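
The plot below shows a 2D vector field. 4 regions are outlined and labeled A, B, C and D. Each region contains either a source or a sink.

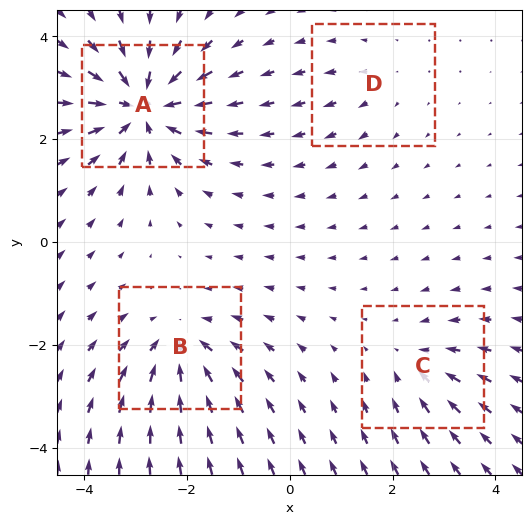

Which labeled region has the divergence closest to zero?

D

Divergence at each region's feature centre — A: about -8, B: about -5, C: about -3, D: about +2. Region D is closest to zero.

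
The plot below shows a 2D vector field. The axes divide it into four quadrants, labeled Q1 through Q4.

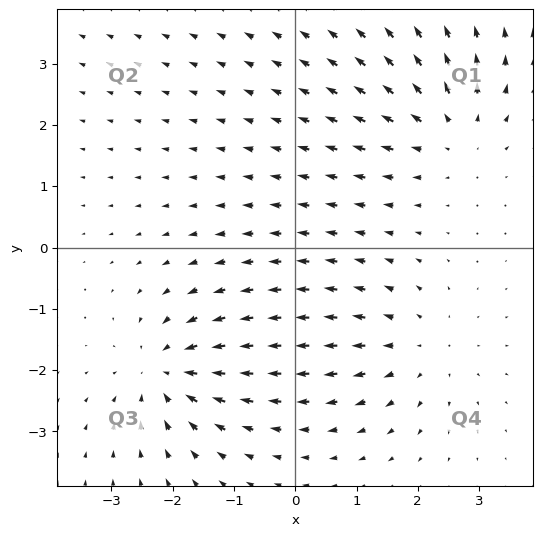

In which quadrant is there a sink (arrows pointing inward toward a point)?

The sink sits at approximately (-2.1, -2.0), which lies in quadrant Q3. The divergence there is about -5, negative as expected for a sink.

Q3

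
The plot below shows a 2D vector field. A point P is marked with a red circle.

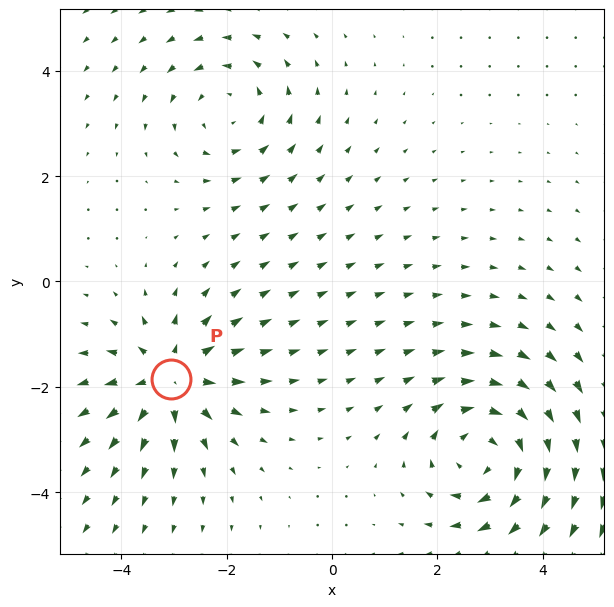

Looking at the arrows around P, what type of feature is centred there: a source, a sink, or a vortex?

At P (-3.1, -1.8) the arrows spread outward. Divergence about +4, curl ≈0 — positive divergence with near-zero curl is a source.

source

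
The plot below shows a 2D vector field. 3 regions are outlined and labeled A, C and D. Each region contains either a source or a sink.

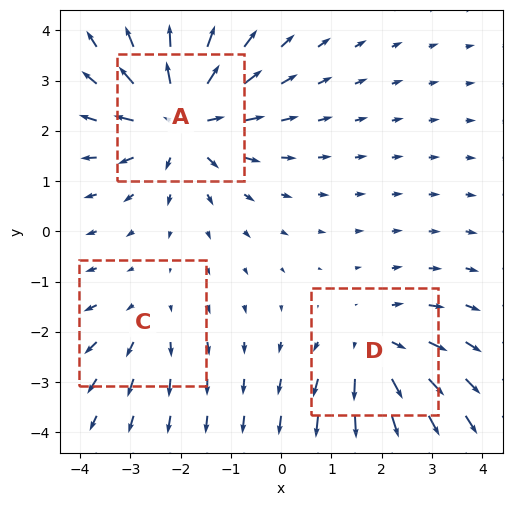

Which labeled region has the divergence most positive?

A

Divergence at each region's feature centre — A: about +4, C: about +2, D: about +3. Region A is most positive.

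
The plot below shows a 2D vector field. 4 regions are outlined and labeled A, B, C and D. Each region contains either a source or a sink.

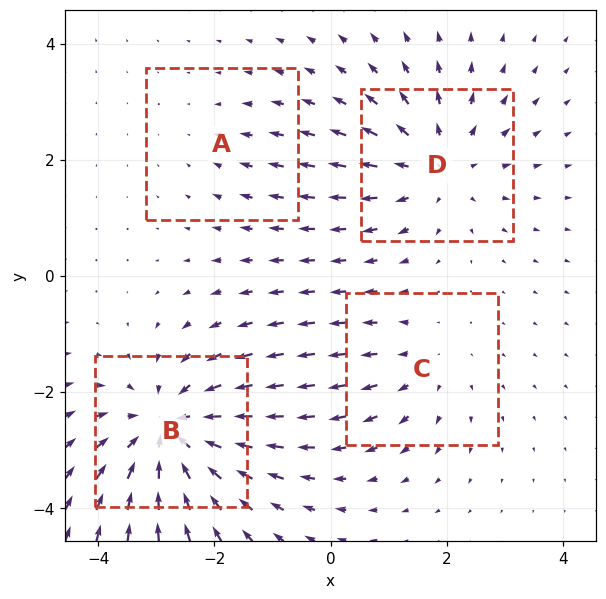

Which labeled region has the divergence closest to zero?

A

Divergence at each region's feature centre — A: about -2, B: about -6, C: about +3, D: about +4. Region A is closest to zero.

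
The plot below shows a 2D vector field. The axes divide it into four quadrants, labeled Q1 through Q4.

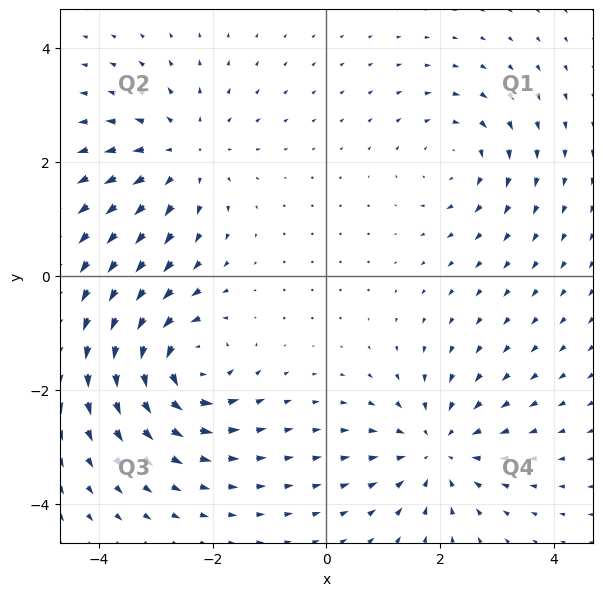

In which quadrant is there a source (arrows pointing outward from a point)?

The source sits at approximately (-2.5, 2.1), which lies in quadrant Q2. The divergence there is about +4, positive as expected for a source.

Q2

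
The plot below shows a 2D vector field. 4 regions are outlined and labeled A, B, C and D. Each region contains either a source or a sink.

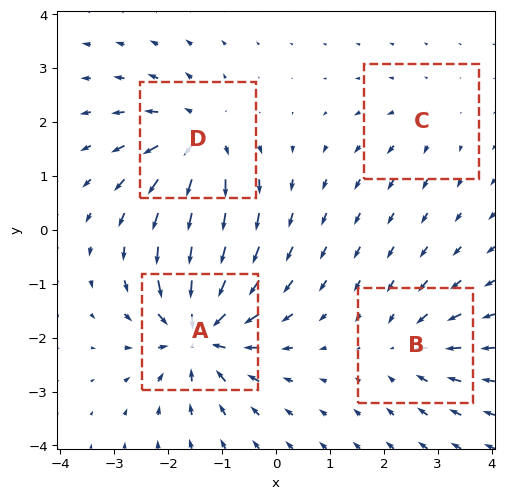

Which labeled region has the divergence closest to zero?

Divergence at each region's feature centre — A: about -8, B: about -4, C: about +2, D: about +6. Region C is closest to zero.

C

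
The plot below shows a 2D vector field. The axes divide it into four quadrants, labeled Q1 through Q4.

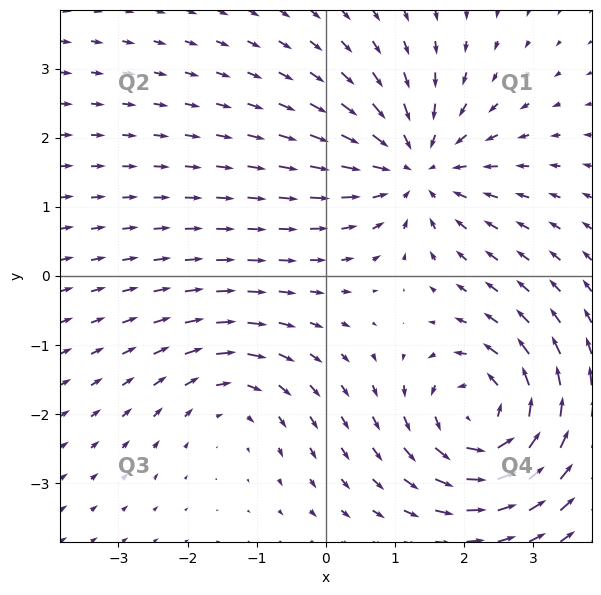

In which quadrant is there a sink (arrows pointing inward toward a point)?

The sink sits at approximately (1.3, 1.6), which lies in quadrant Q1. The divergence there is about -4, negative as expected for a sink.

Q1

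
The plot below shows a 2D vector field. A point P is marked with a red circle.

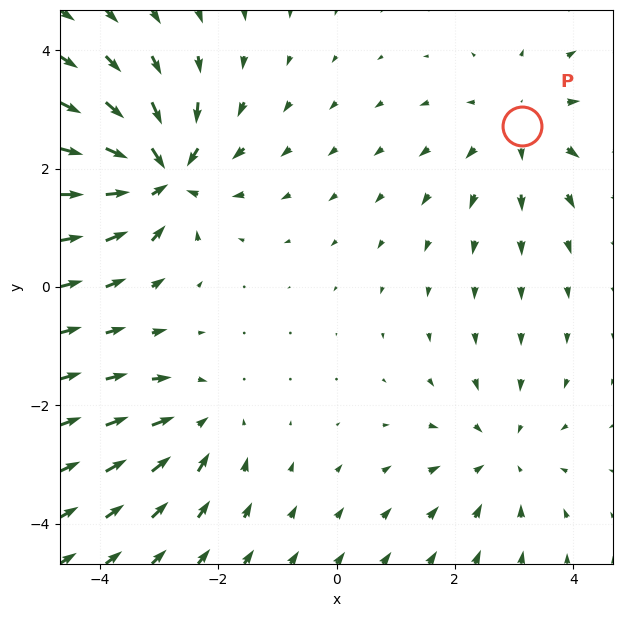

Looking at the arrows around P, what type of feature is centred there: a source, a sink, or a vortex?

At P (3.1, 2.7) the arrows spread outward. Divergence about +3, curl ≈0 — positive divergence with near-zero curl is a source.

source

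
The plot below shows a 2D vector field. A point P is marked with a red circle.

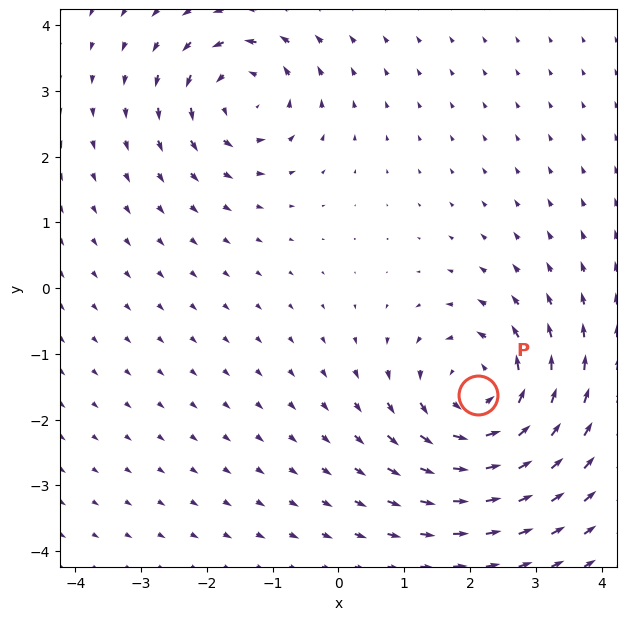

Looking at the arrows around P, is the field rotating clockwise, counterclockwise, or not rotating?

counterclockwise

Near P at (2.1, -1.6) the arrows circulate counterclockwise. The curl (z-component) there is about +5; positive curl means counterclockwise rotation.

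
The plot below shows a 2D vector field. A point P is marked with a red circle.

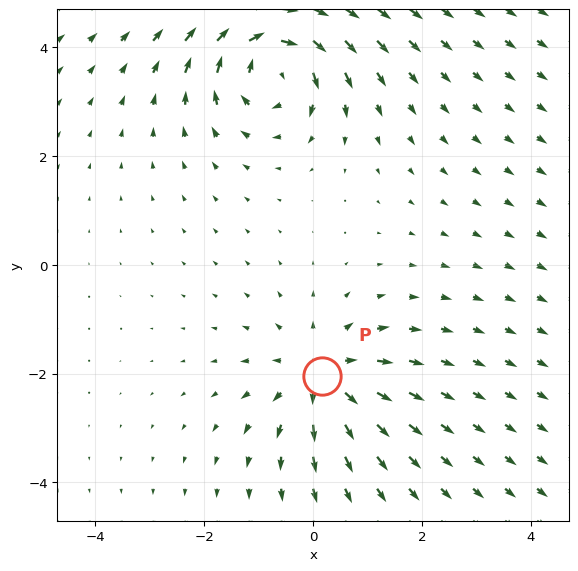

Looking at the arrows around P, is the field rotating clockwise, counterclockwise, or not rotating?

not rotating

Near P at (0.2, -2.0) the arrows show no circulation. The curl there is ≈0.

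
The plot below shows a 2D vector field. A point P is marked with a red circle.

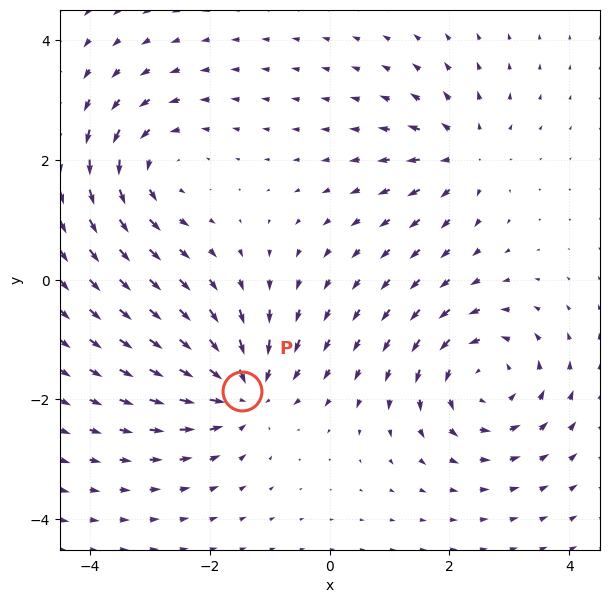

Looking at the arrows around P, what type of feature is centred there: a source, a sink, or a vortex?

At P (-1.5, -1.9) the arrows converge inward. Divergence about -5, curl ≈0 — negative divergence with near-zero curl is a sink.

sink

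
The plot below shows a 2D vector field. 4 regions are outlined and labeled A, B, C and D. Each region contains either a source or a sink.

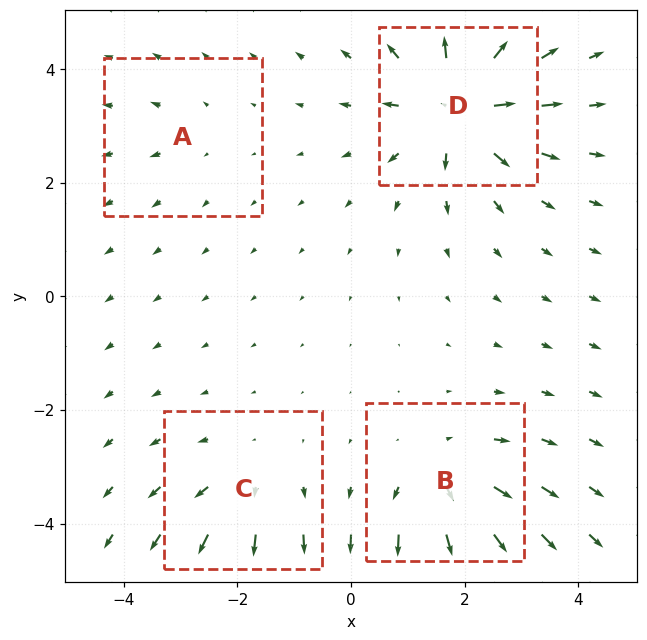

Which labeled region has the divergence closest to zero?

Divergence at each region's feature centre — A: about +2, B: about +6, C: about +4, D: about +8. Region A is closest to zero.

A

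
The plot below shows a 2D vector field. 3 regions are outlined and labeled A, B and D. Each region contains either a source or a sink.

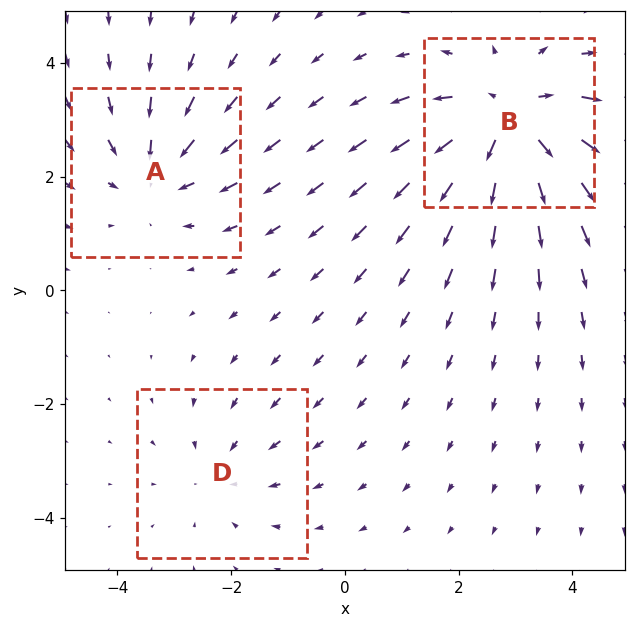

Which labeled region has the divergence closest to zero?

Divergence at each region's feature centre — A: about -3, B: about +4, D: about -2. Region D is closest to zero.

D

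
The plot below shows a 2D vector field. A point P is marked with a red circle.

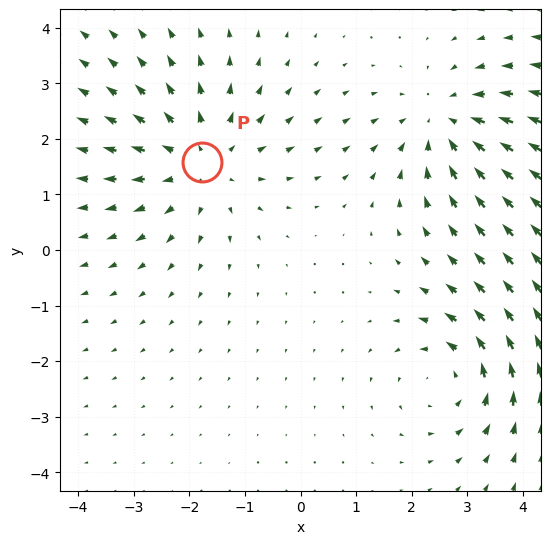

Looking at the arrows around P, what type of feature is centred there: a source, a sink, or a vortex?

At P (-1.8, 1.6) the arrows spread outward. Divergence about +3, curl ≈0 — positive divergence with near-zero curl is a source.

source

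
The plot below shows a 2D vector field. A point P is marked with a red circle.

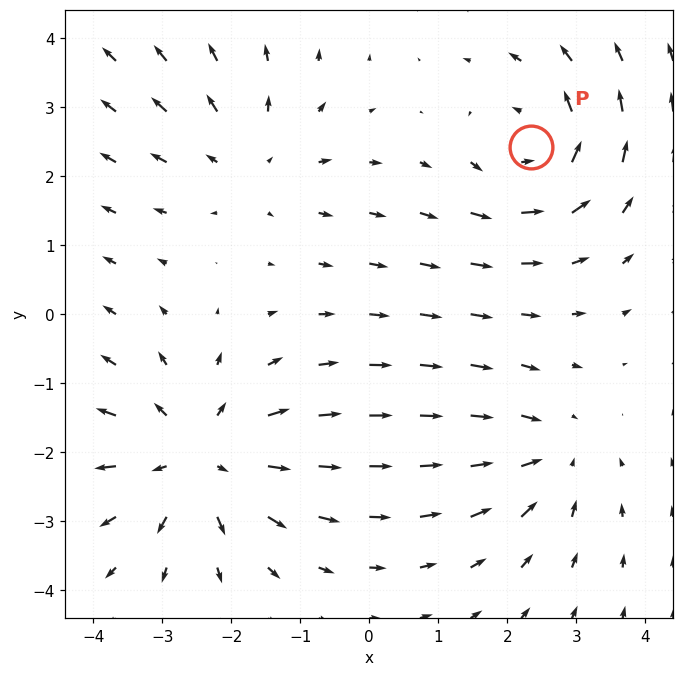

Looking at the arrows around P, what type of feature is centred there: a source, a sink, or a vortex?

At P (2.3, 2.4) the arrows circulate counterclockwise. Divergence ≈0, curl about +4 — near-zero divergence with nonzero curl is a vortex.

vortex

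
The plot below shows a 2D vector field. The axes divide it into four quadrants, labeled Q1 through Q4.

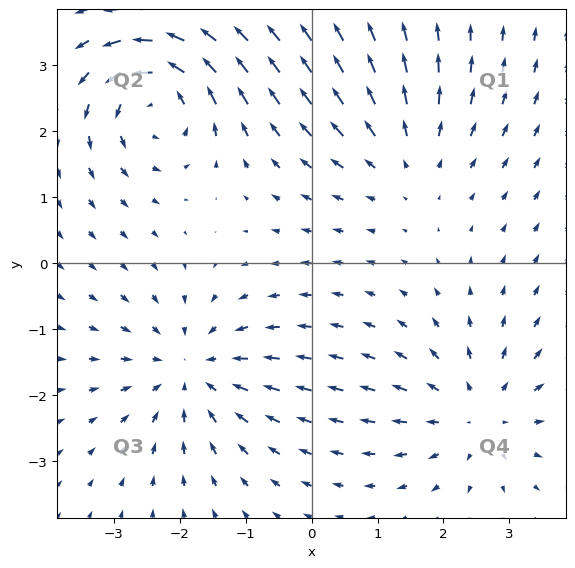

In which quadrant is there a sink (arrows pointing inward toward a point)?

The sink sits at approximately (-1.8, -1.6), which lies in quadrant Q3. The divergence there is about -4, negative as expected for a sink.

Q3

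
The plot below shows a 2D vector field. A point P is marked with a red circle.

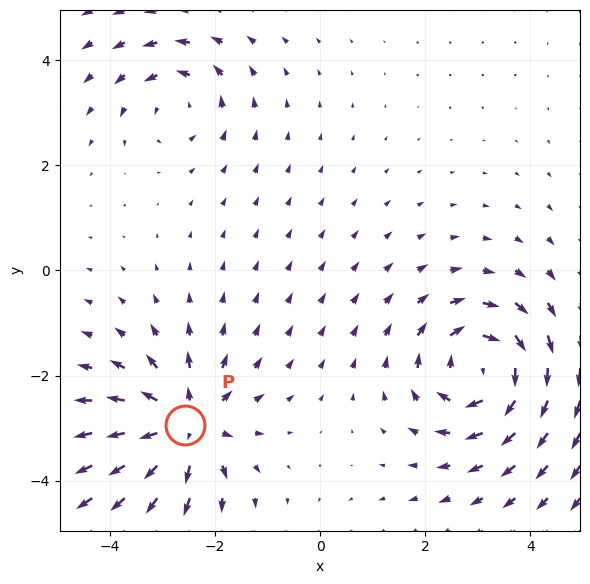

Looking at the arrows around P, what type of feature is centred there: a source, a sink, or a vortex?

source

At P (-2.6, -2.9) the arrows spread outward. Divergence about +5, curl ≈0 — positive divergence with near-zero curl is a source.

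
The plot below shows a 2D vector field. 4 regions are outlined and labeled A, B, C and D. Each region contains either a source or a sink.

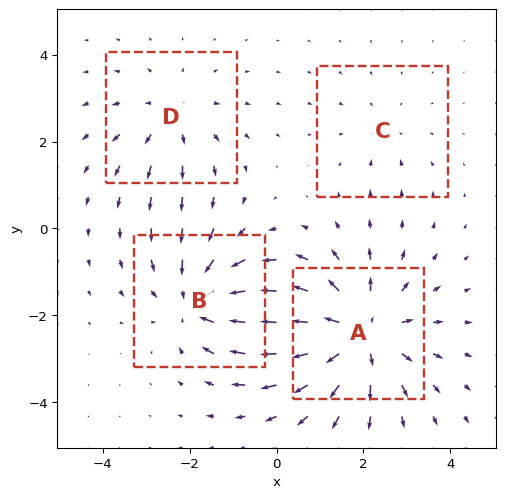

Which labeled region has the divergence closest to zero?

Divergence at each region's feature centre — A: about +6, B: about -4, C: about -2, D: about +3. Region C is closest to zero.

C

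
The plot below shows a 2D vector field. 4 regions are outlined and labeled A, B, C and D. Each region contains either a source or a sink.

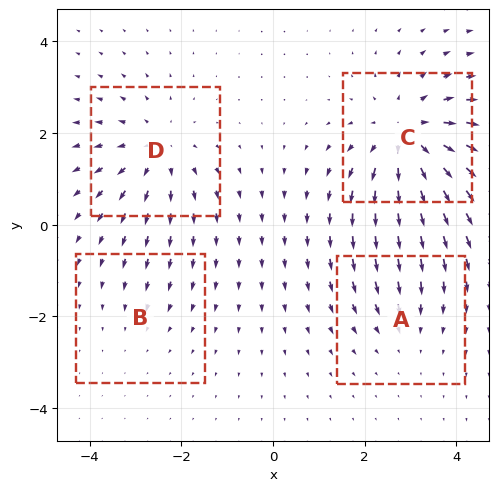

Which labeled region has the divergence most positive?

Divergence at each region's feature centre — A: about -3, B: about -2, C: about +6, D: about +4. Region C is most positive.

C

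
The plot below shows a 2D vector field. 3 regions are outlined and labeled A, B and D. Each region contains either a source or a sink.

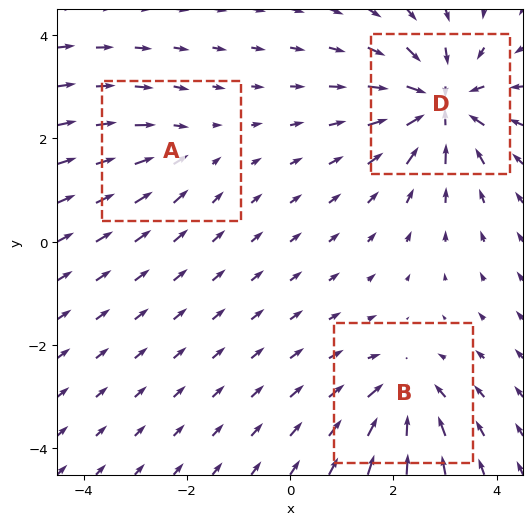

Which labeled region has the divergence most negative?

D

Divergence at each region's feature centre — A: about -2, B: about -4, D: about -6. Region D is most negative.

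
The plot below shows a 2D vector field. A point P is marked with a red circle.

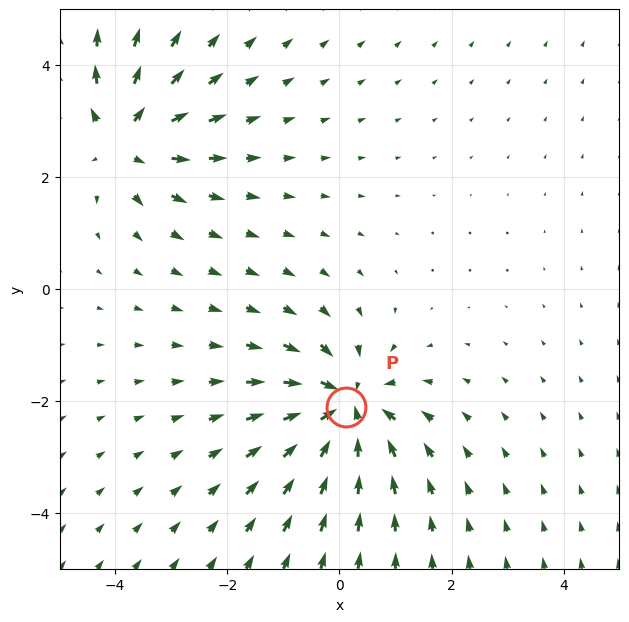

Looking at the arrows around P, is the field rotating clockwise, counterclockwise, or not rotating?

not rotating

Near P at (0.1, -2.1) the arrows show no circulation. The curl there is ≈0.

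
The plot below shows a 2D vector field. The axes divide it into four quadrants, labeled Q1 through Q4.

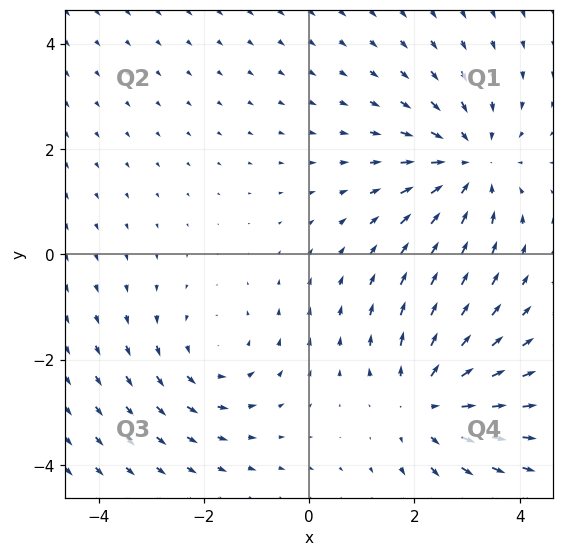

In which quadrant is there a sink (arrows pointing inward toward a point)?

Q1

The sink sits at approximately (3.1, 1.7), which lies in quadrant Q1. The divergence there is about -3, negative as expected for a sink.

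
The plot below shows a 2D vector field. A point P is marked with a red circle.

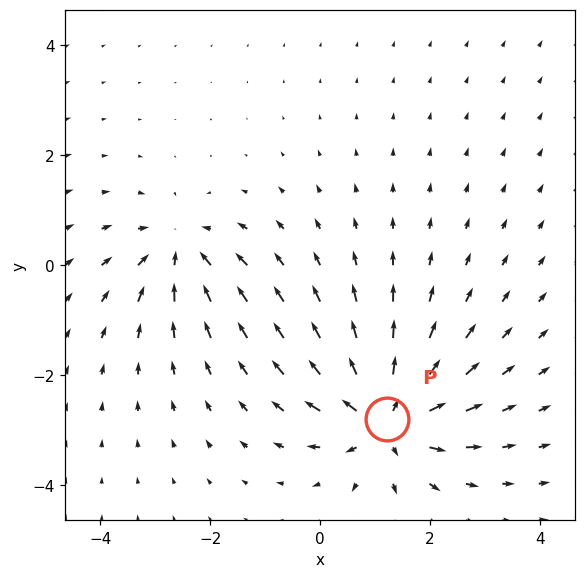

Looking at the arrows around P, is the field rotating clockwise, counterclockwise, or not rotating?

not rotating

Near P at (1.2, -2.8) the arrows show no circulation. The curl there is ≈0.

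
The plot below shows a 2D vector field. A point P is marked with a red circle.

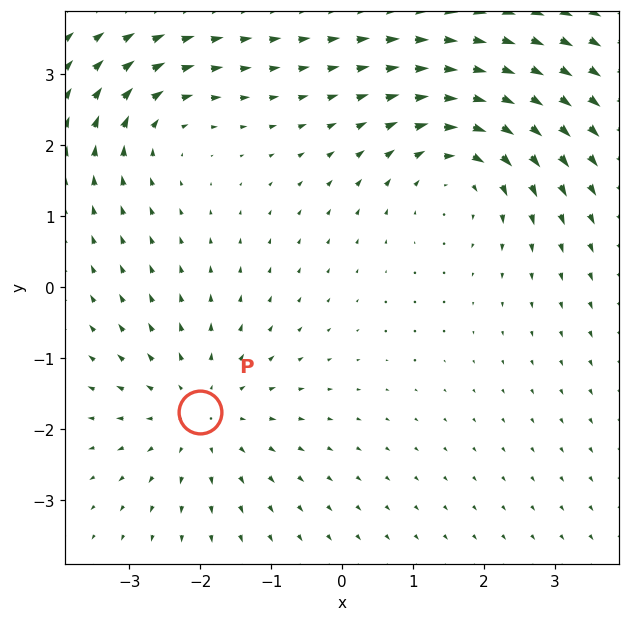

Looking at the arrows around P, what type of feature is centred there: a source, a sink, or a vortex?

At P (-2.0, -1.8) the arrows spread outward. Divergence about +3, curl ≈0 — positive divergence with near-zero curl is a source.

source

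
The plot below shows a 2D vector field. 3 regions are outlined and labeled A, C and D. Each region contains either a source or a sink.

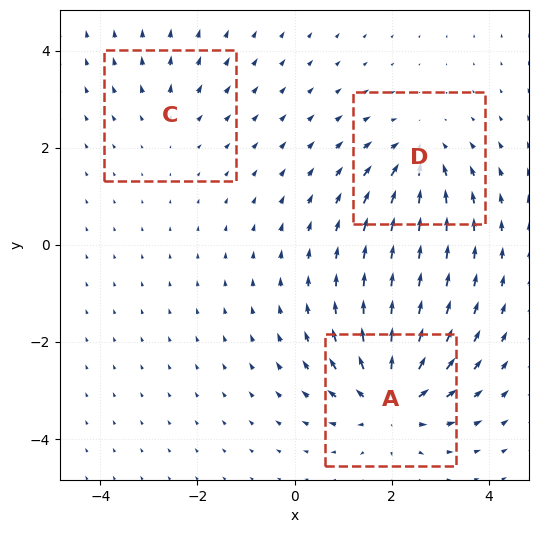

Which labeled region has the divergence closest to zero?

C

Divergence at each region's feature centre — A: about +5, C: about +2, D: about -4. Region C is closest to zero.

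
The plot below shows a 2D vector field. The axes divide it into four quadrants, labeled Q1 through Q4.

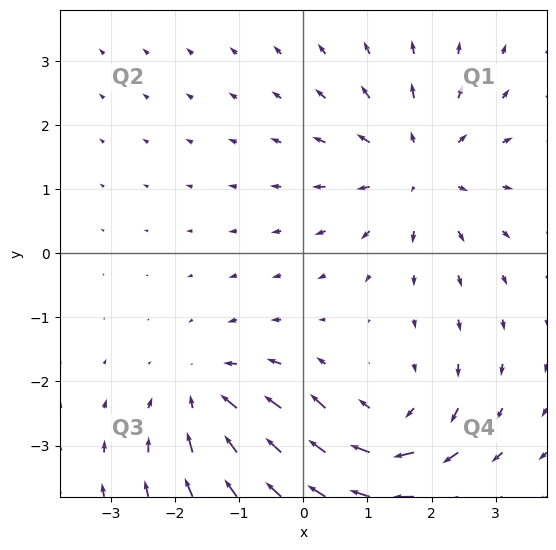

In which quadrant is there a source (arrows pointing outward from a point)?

The source sits at approximately (1.8, 1.3), which lies in quadrant Q1. The divergence there is about +3, positive as expected for a source.

Q1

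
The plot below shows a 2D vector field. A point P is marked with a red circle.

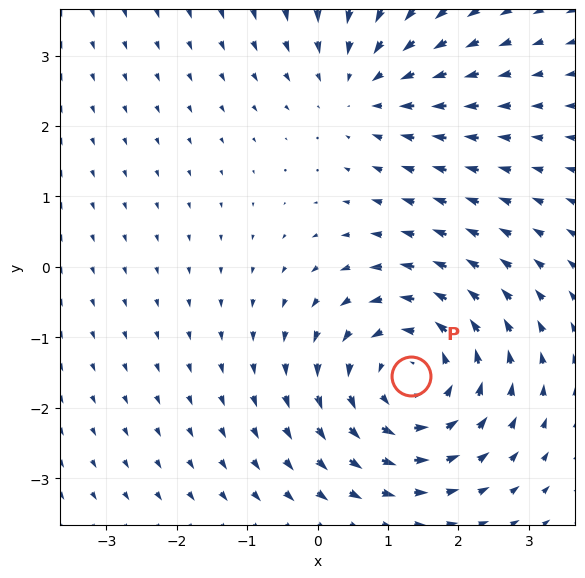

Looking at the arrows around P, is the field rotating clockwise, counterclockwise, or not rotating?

counterclockwise

Near P at (1.3, -1.5) the arrows circulate counterclockwise. The curl (z-component) there is about +4; positive curl means counterclockwise rotation.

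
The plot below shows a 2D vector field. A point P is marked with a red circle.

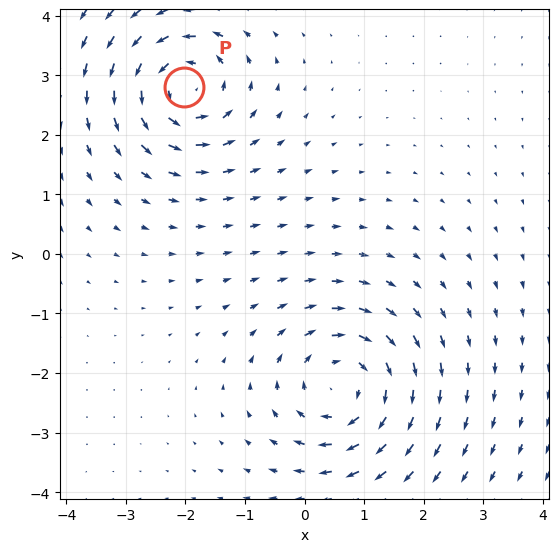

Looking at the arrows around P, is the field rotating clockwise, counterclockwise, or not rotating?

counterclockwise

Near P at (-2.0, 2.8) the arrows circulate counterclockwise. The curl (z-component) there is about +4; positive curl means counterclockwise rotation.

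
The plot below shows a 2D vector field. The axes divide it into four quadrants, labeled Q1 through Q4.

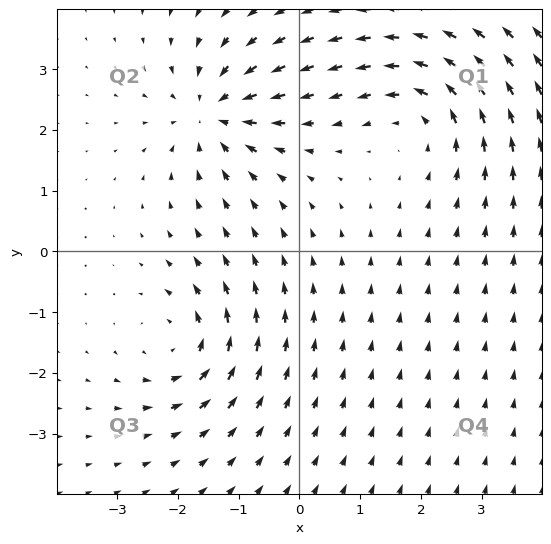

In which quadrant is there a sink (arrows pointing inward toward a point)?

The sink sits at approximately (-1.4, 2.3), which lies in quadrant Q2. The divergence there is about -5, negative as expected for a sink.

Q2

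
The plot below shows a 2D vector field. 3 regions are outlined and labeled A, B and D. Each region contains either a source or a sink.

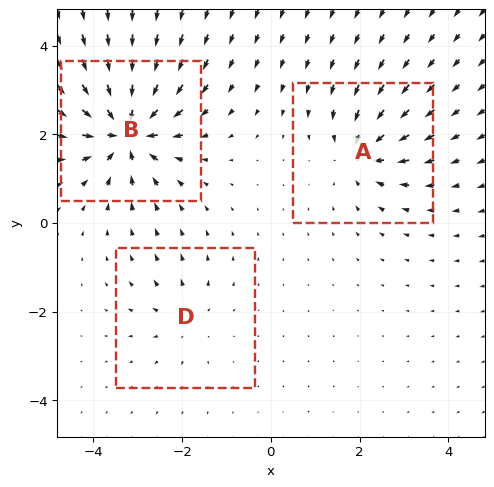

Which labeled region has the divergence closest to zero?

D

Divergence at each region's feature centre — A: about -4, B: about -6, D: about +2. Region D is closest to zero.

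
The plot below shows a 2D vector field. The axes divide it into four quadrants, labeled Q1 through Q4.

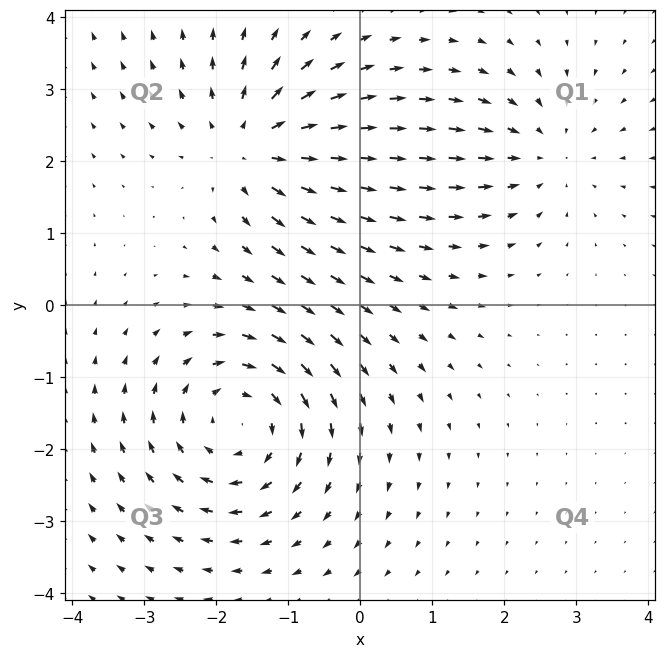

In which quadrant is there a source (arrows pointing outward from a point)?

The source sits at approximately (-1.5, 2.2), which lies in quadrant Q2. The divergence there is about +4, positive as expected for a source.

Q2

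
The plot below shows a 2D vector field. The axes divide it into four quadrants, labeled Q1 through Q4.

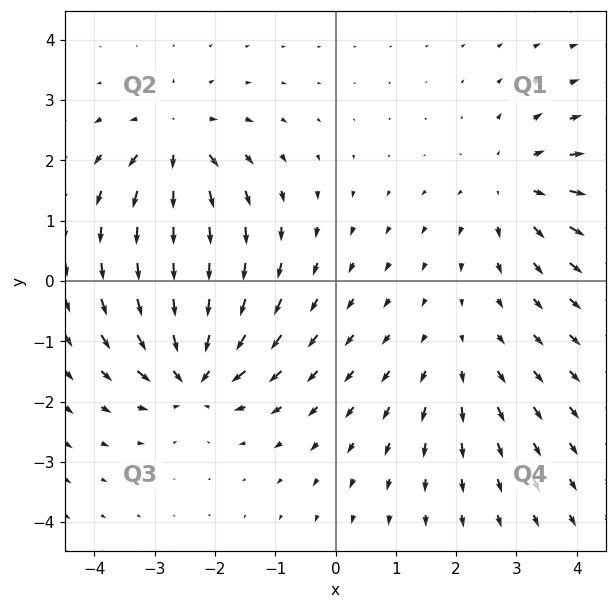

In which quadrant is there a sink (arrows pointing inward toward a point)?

Q3

The sink sits at approximately (-2.4, -1.5), which lies in quadrant Q3. The divergence there is about -6, negative as expected for a sink.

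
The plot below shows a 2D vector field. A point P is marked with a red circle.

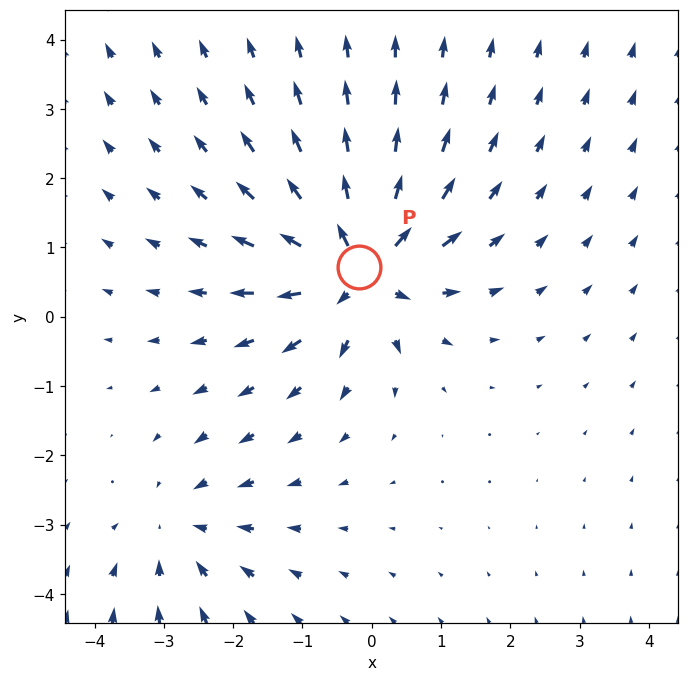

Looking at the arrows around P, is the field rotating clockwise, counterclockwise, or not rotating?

Near P at (-0.2, 0.7) the arrows show no circulation. The curl there is ≈0.

not rotating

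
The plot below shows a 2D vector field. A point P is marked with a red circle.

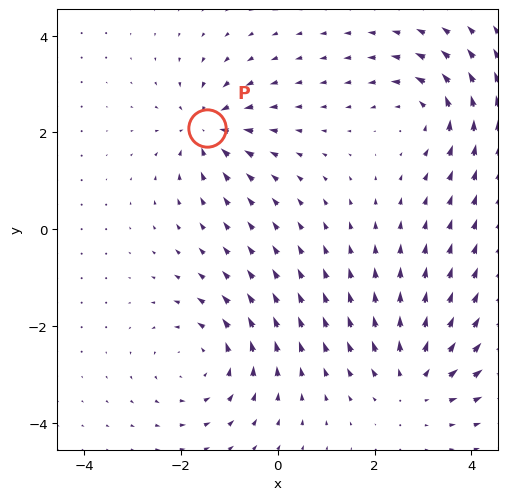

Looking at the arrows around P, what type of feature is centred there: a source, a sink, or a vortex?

At P (-1.5, 2.1) the arrows converge inward. Divergence about -5, curl ≈0 — negative divergence with near-zero curl is a sink.

sink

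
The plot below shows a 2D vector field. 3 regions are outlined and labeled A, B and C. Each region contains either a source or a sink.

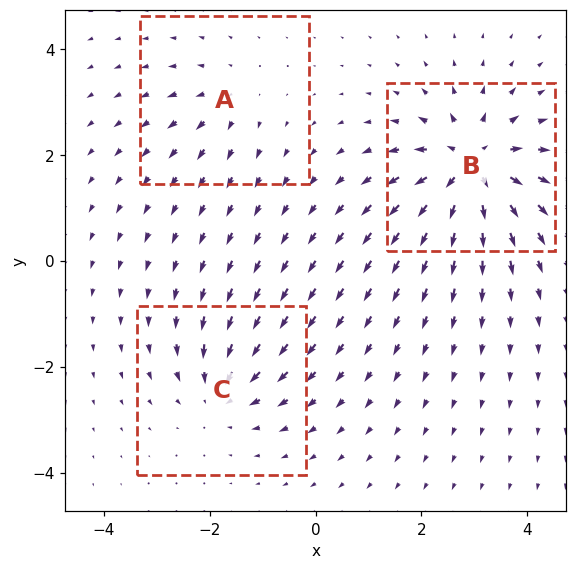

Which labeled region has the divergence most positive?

B

Divergence at each region's feature centre — A: about +2, B: about +6, C: about -4. Region B is most positive.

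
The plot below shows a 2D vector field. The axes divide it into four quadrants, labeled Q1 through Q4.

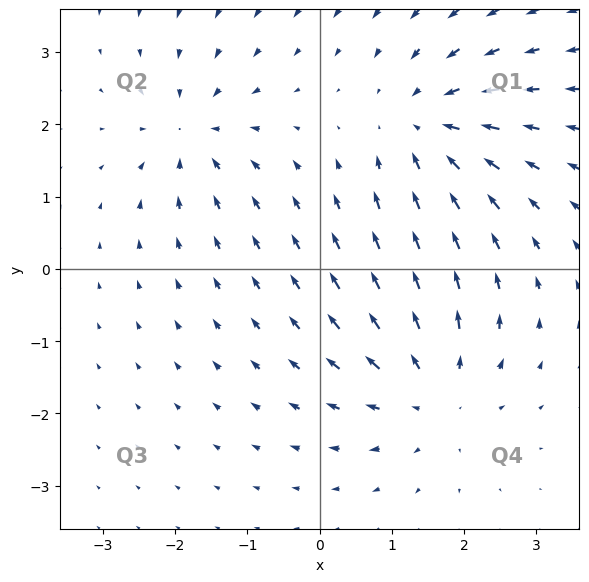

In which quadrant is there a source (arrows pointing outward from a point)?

The source sits at approximately (1.6, -1.7), which lies in quadrant Q4. The divergence there is about +4, positive as expected for a source.

Q4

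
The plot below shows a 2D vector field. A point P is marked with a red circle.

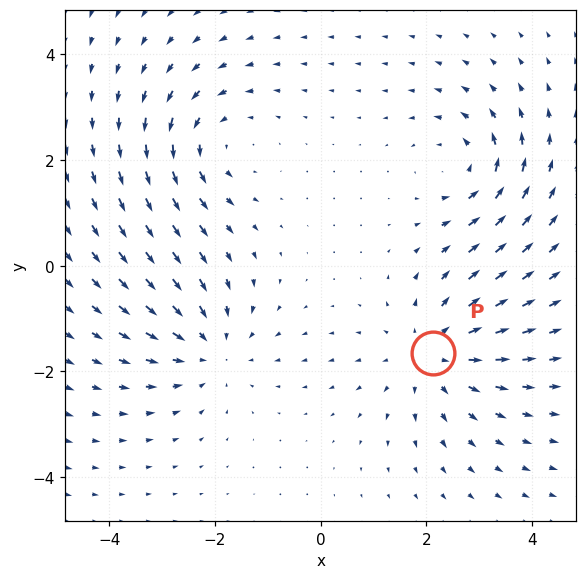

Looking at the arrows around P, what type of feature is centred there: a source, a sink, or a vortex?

At P (2.1, -1.7) the arrows spread outward. Divergence about +3, curl ≈0 — positive divergence with near-zero curl is a source.

source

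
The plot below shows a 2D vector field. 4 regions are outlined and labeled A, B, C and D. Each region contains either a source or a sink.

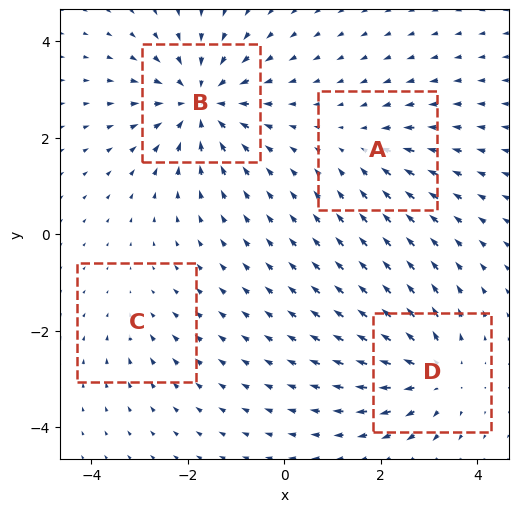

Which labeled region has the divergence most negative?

B

Divergence at each region's feature centre — A: about -3, B: about -7, C: about -2, D: about +5. Region B is most negative.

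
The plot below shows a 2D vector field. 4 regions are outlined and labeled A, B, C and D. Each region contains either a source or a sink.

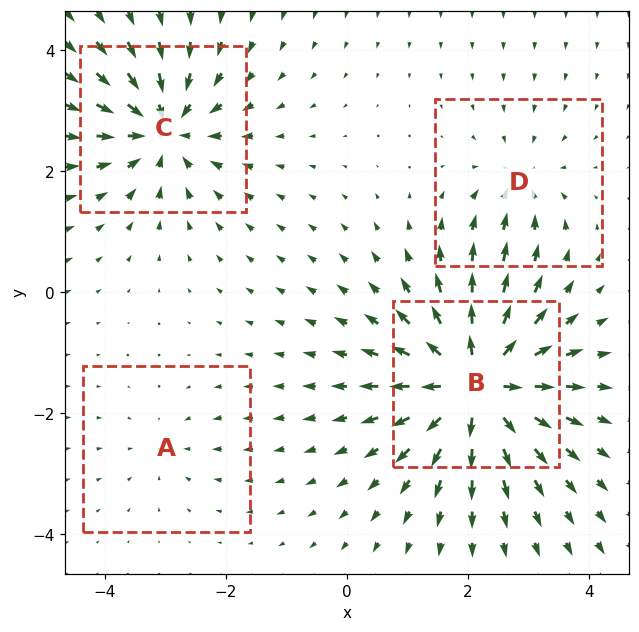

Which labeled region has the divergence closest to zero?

Divergence at each region's feature centre — A: about -2, B: about +9, C: about -7, D: about -4. Region A is closest to zero.

A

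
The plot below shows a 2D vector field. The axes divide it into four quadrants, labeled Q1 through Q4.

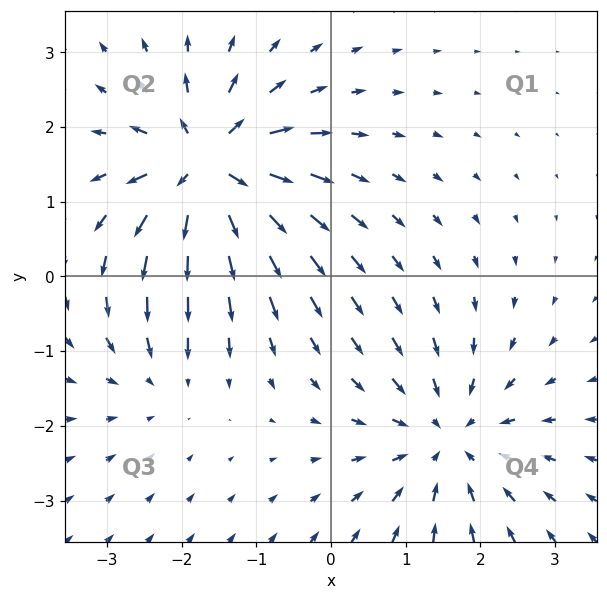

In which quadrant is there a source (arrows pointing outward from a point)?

The source sits at approximately (-1.7, 1.4), which lies in quadrant Q2. The divergence there is about +7, positive as expected for a source.

Q2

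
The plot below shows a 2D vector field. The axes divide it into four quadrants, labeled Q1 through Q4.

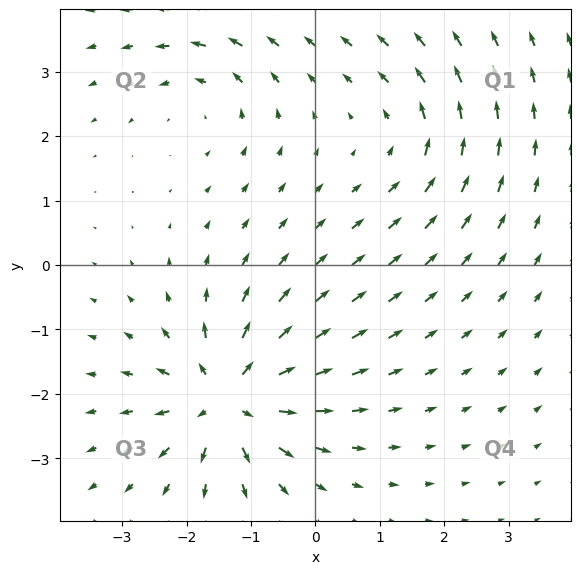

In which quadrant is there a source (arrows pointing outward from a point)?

Q3

The source sits at approximately (-1.4, -2.1), which lies in quadrant Q3. The divergence there is about +6, positive as expected for a source.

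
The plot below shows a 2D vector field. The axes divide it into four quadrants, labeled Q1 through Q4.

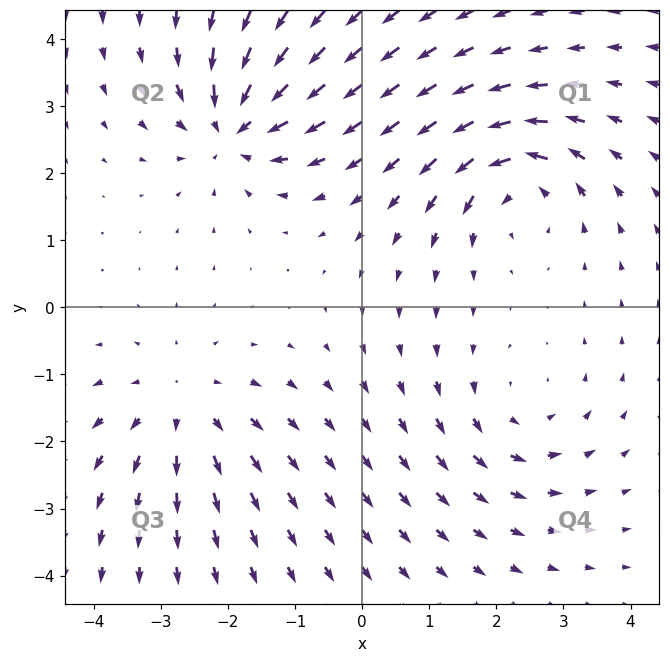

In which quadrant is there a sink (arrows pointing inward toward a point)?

The sink sits at approximately (-1.9, 2.7), which lies in quadrant Q2. The divergence there is about -6, negative as expected for a sink.

Q2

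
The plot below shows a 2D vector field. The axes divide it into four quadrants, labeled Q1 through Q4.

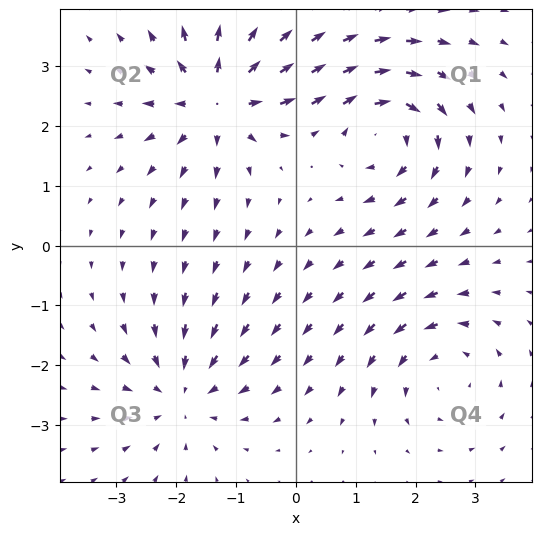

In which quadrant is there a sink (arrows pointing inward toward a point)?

The sink sits at approximately (-1.9, -2.5), which lies in quadrant Q3. The divergence there is about -4, negative as expected for a sink.

Q3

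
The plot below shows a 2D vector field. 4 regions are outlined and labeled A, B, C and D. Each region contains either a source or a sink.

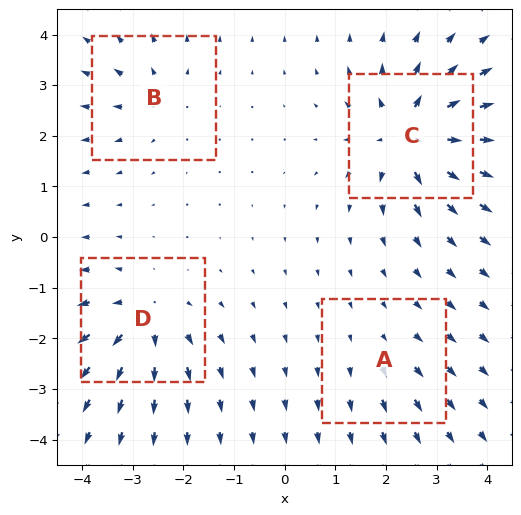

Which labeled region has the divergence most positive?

Divergence at each region's feature centre — A: about +2, B: about +3, C: about +7, D: about +5. Region C is most positive.

C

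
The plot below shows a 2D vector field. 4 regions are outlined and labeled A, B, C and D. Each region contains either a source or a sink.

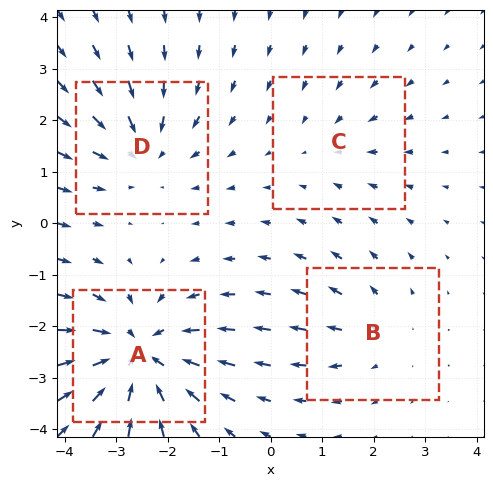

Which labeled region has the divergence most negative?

A

Divergence at each region's feature centre — A: about -6, B: about +3, C: about -2, D: about -4. Region A is most negative.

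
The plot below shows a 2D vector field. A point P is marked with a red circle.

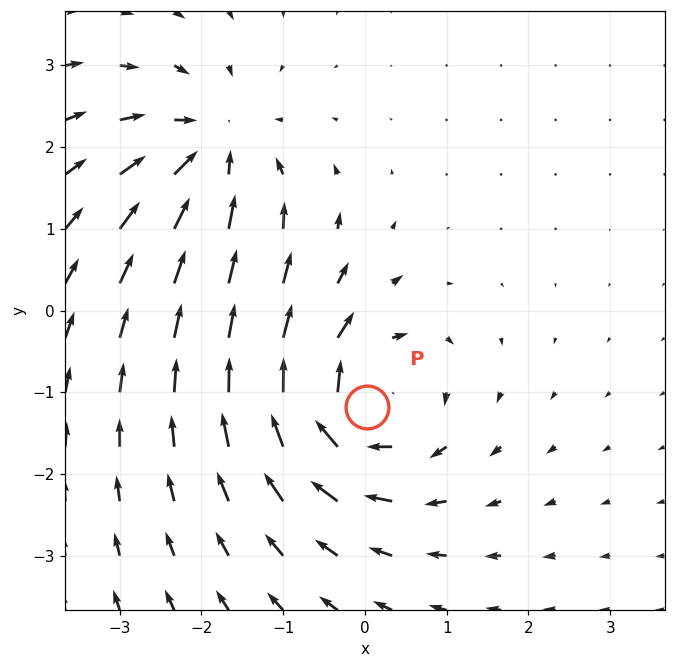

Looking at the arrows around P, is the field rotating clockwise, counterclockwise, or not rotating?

Near P at (0.0, -1.2) the arrows circulate clockwise. The curl (z-component) there is about -6; negative curl means clockwise rotation.

clockwise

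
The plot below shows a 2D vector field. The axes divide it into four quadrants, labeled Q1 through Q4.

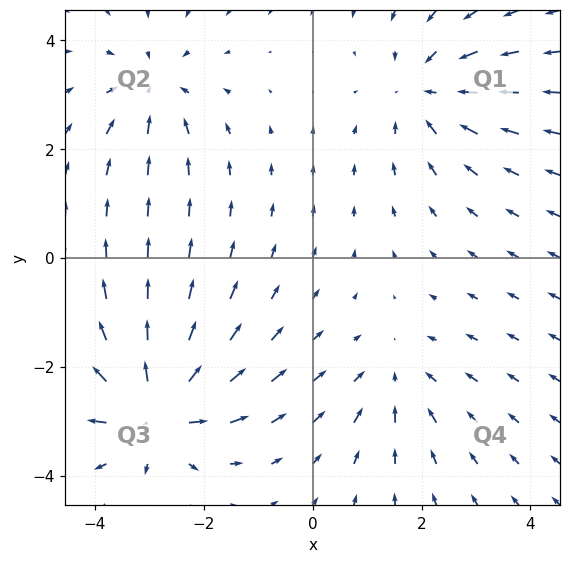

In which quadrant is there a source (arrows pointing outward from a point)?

The source sits at approximately (-2.9, -2.8), which lies in quadrant Q3. The divergence there is about +5, positive as expected for a source.

Q3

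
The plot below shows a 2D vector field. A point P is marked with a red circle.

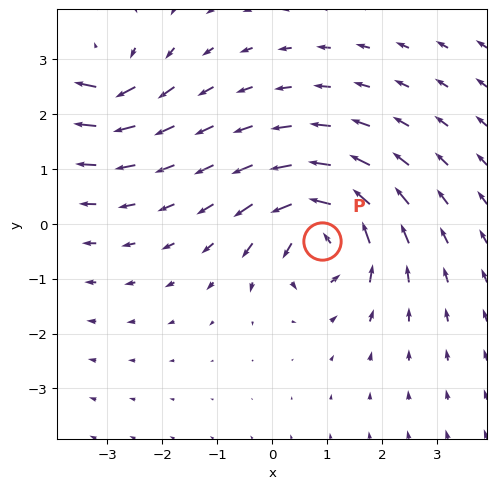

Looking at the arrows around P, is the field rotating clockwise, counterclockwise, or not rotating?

counterclockwise

Near P at (0.9, -0.3) the arrows circulate counterclockwise. The curl (z-component) there is about +6; positive curl means counterclockwise rotation.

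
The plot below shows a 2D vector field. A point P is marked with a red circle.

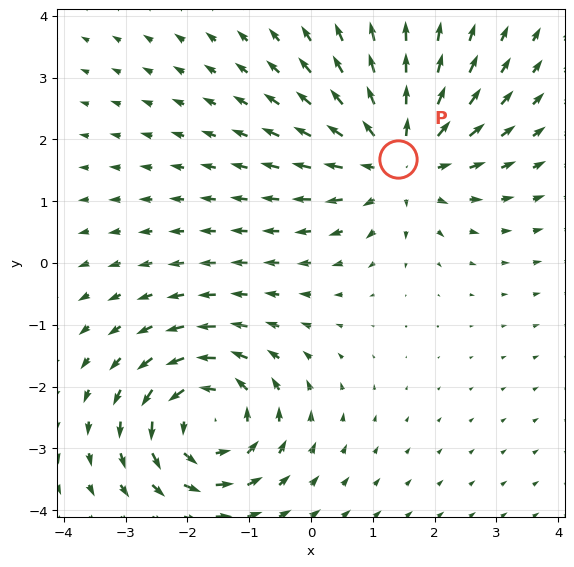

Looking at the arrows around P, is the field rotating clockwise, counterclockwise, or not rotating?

Near P at (1.4, 1.7) the arrows show no circulation. The curl there is ≈0.

not rotating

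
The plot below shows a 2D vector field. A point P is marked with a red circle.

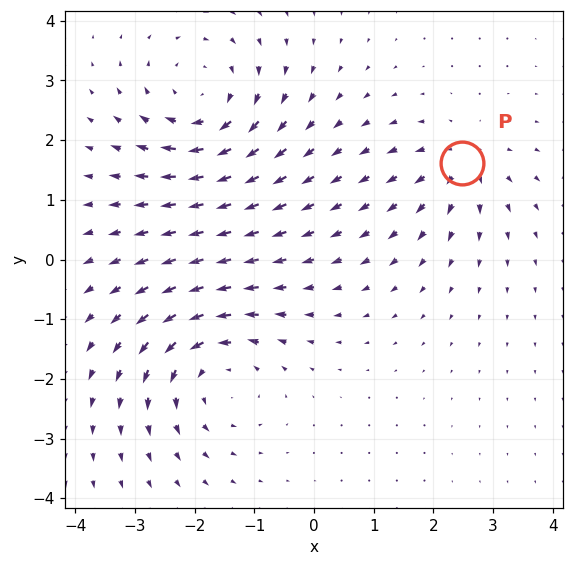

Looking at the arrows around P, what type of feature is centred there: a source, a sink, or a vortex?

At P (2.5, 1.6) the arrows spread outward. Divergence about +4, curl ≈0 — positive divergence with near-zero curl is a source.

source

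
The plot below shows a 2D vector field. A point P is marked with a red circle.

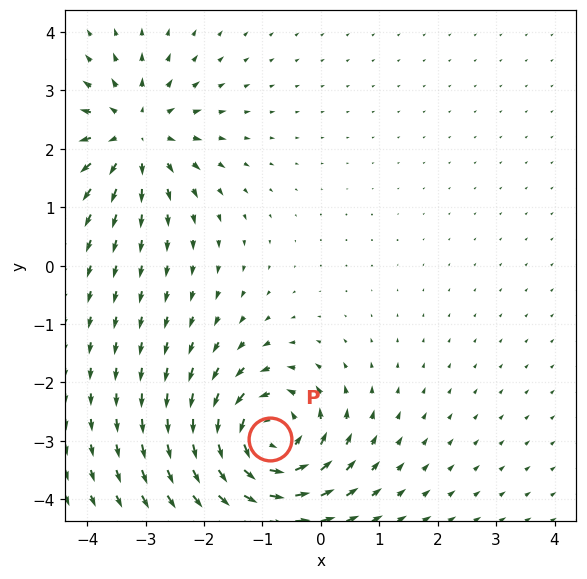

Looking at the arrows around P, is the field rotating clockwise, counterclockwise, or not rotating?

counterclockwise

Near P at (-0.9, -3.0) the arrows circulate counterclockwise. The curl (z-component) there is about +6; positive curl means counterclockwise rotation.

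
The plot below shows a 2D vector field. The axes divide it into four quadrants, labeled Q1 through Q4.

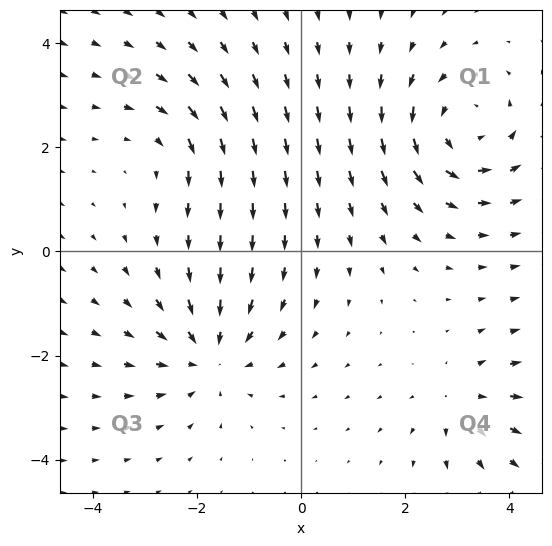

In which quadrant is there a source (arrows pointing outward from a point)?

Q4

The source sits at approximately (3.1, -2.9), which lies in quadrant Q4. The divergence there is about +3, positive as expected for a source.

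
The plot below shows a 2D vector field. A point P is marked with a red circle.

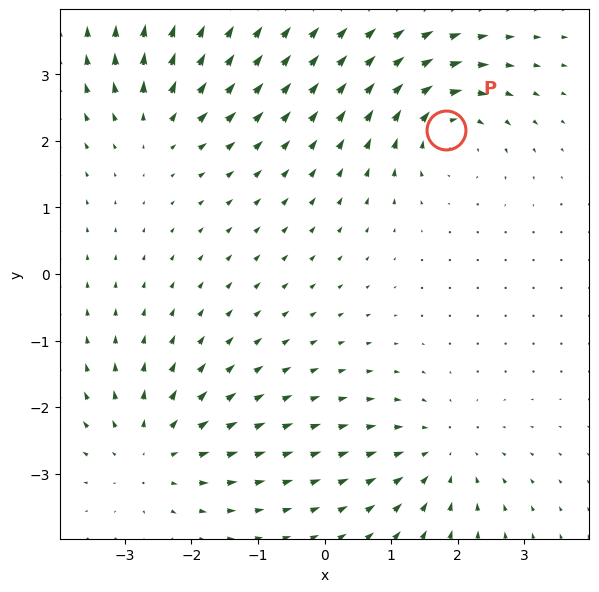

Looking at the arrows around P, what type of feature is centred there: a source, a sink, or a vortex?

At P (1.8, 2.2) the arrows circulate clockwise. Divergence ≈0, curl about -5 — near-zero divergence with nonzero curl is a vortex.

vortex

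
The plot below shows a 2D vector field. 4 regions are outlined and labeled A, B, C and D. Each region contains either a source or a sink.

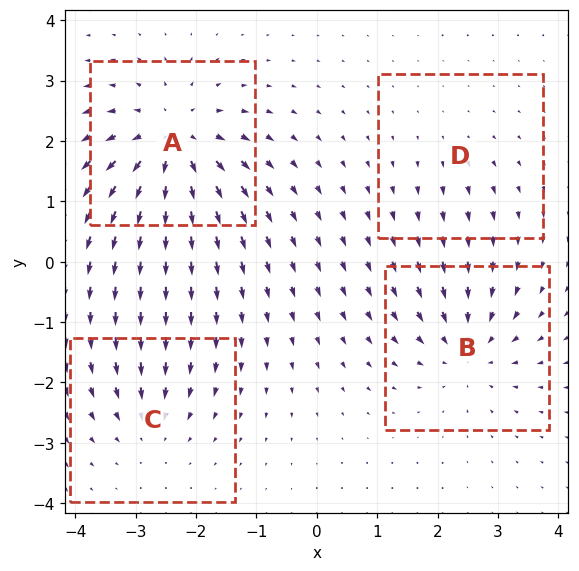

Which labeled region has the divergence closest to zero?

Divergence at each region's feature centre — A: about +7, B: about -5, C: about -4, D: about +2. Region D is closest to zero.

D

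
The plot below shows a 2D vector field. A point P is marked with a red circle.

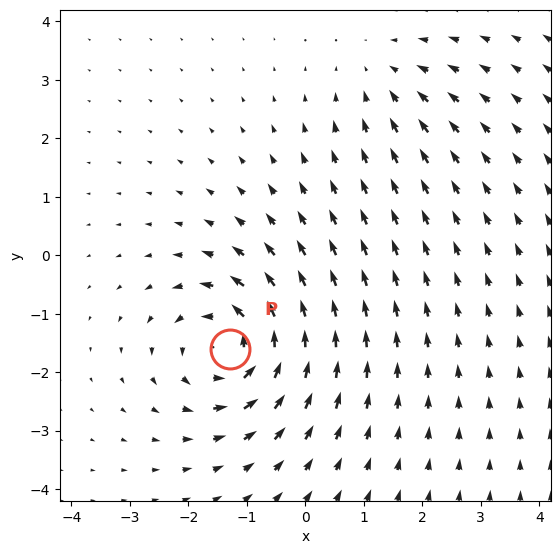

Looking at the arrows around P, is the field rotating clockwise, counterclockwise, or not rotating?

counterclockwise

Near P at (-1.3, -1.6) the arrows circulate counterclockwise. The curl (z-component) there is about +6; positive curl means counterclockwise rotation.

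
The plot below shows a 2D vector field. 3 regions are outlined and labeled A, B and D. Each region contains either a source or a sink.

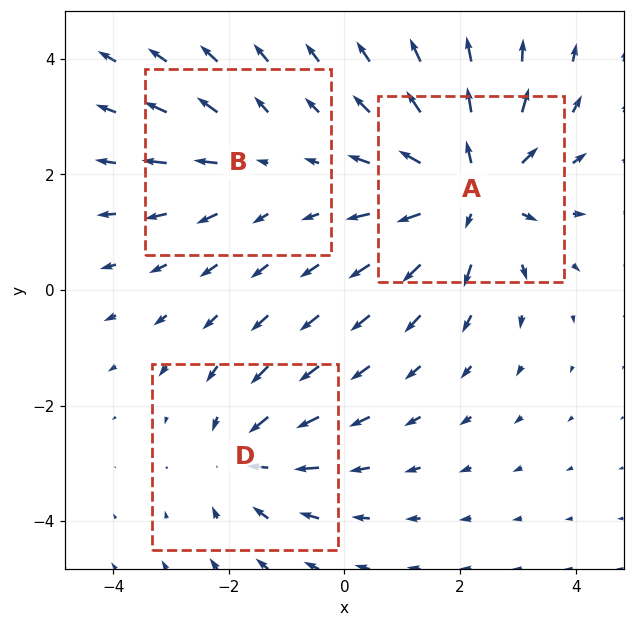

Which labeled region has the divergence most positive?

Divergence at each region's feature centre — A: about +4, B: about +2, D: about -3. Region A is most positive.

A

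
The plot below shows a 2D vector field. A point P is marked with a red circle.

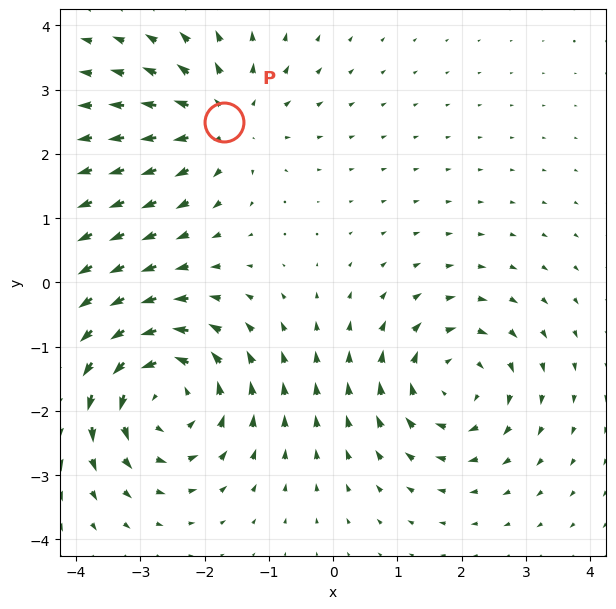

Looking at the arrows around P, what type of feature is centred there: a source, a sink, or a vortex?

At P (-1.7, 2.5) the arrows spread outward. Divergence about +4, curl ≈0 — positive divergence with near-zero curl is a source.

source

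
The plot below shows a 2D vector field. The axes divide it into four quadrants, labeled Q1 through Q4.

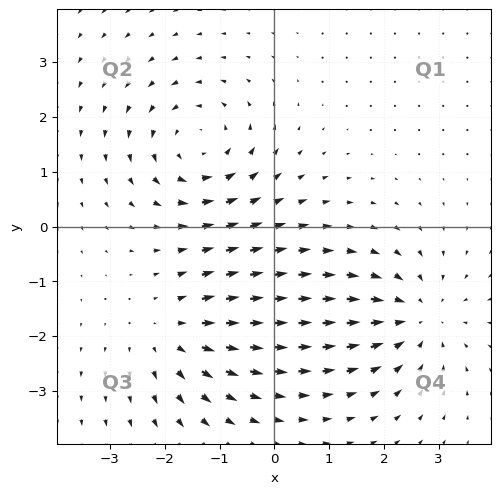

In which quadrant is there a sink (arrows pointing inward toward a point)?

Q4

The sink sits at approximately (2.6, -1.7), which lies in quadrant Q4. The divergence there is about -4, negative as expected for a sink.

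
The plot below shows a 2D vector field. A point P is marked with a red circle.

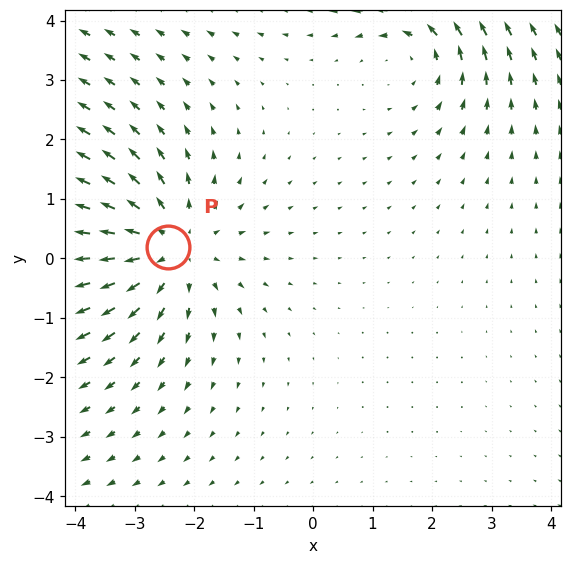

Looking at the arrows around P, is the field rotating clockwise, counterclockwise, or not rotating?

not rotating

Near P at (-2.4, 0.2) the arrows show no circulation. The curl there is ≈0.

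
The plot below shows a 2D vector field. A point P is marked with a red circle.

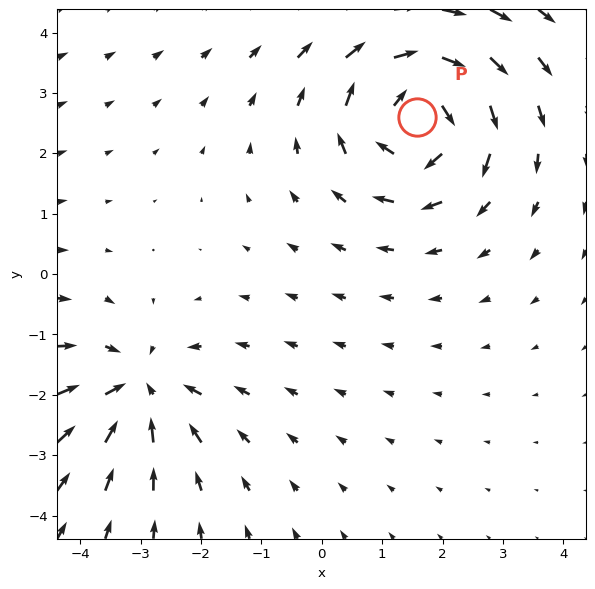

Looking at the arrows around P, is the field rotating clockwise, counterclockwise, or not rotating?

clockwise

Near P at (1.6, 2.6) the arrows circulate clockwise. The curl (z-component) there is about -5; negative curl means clockwise rotation.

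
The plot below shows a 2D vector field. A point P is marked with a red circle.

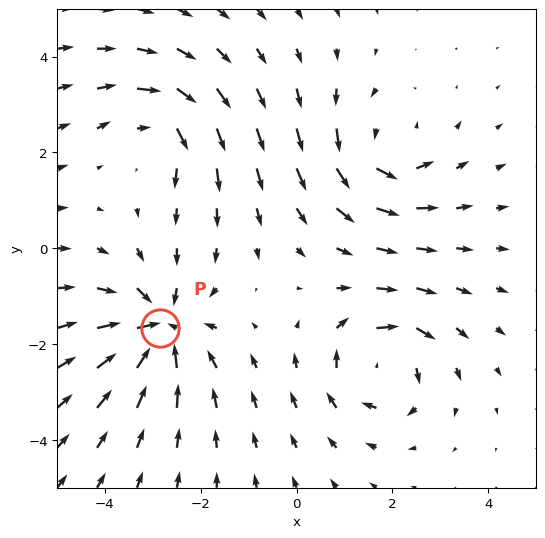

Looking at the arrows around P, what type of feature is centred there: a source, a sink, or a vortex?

At P (-2.9, -1.7) the arrows converge inward. Divergence about -5, curl ≈0 — negative divergence with near-zero curl is a sink.

sink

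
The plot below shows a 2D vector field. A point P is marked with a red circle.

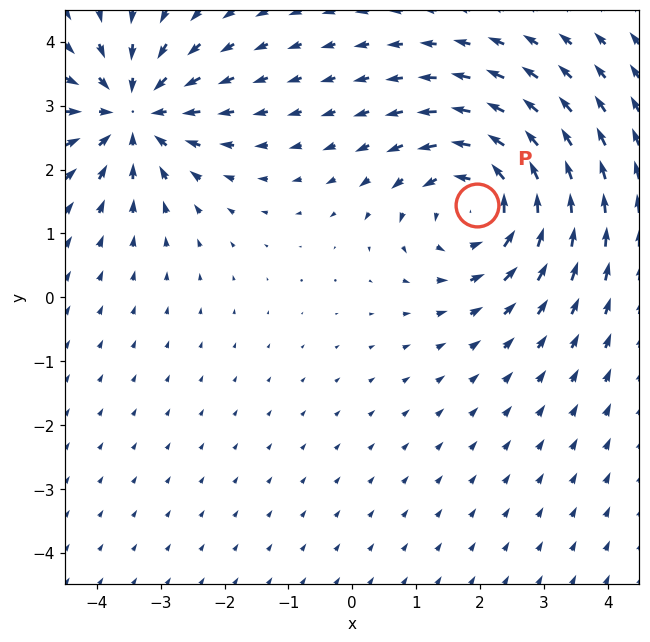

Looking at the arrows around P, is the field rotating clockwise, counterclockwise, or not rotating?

counterclockwise

Near P at (2.0, 1.4) the arrows circulate counterclockwise. The curl (z-component) there is about +3; positive curl means counterclockwise rotation.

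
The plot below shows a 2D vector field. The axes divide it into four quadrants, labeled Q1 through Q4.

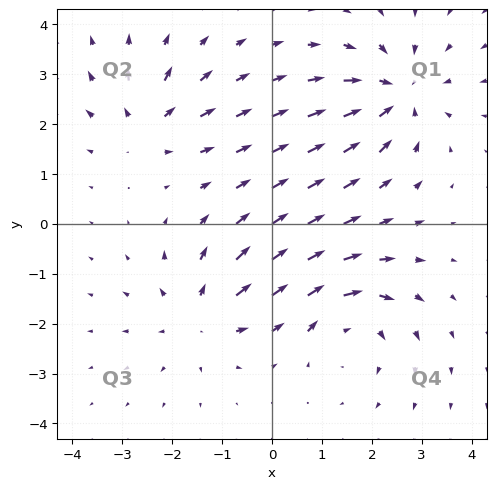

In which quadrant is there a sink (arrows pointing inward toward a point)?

The sink sits at approximately (2.5, 2.6), which lies in quadrant Q1. The divergence there is about -5, negative as expected for a sink.

Q1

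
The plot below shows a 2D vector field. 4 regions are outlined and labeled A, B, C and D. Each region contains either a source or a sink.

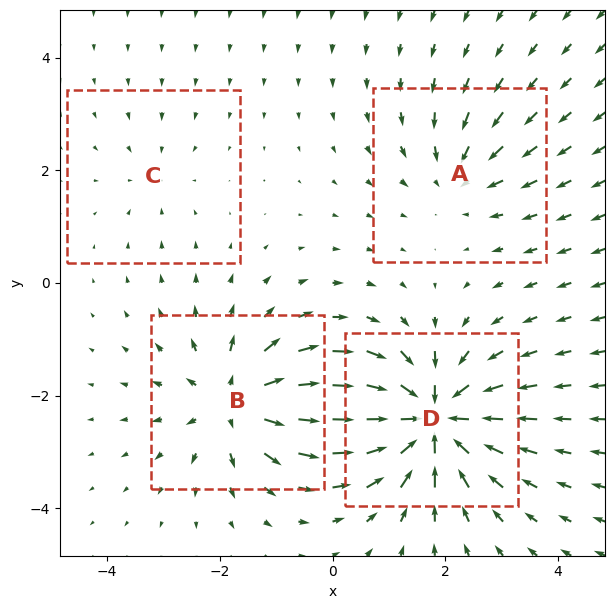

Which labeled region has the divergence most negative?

Divergence at each region's feature centre — A: about -4, B: about +6, C: about -2, D: about -8. Region D is most negative.

D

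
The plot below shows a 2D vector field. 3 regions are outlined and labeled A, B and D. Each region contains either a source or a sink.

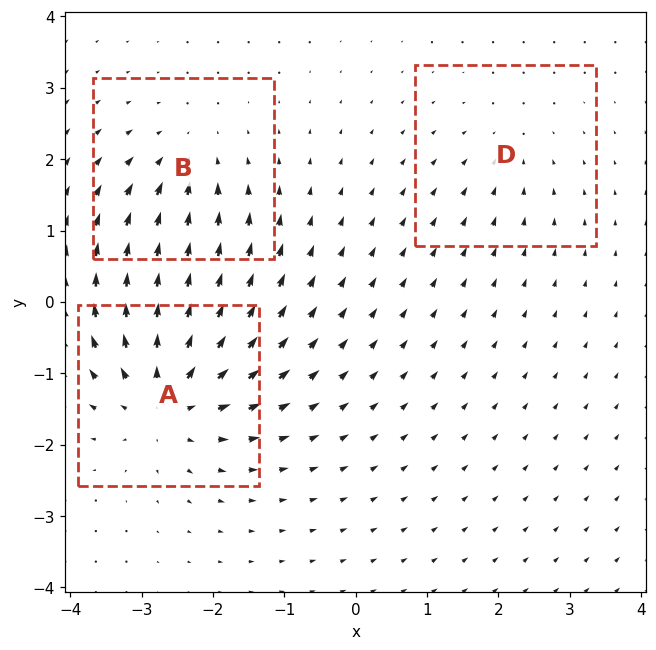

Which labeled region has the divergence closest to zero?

D

Divergence at each region's feature centre — A: about +5, B: about -3, D: about -2. Region D is closest to zero.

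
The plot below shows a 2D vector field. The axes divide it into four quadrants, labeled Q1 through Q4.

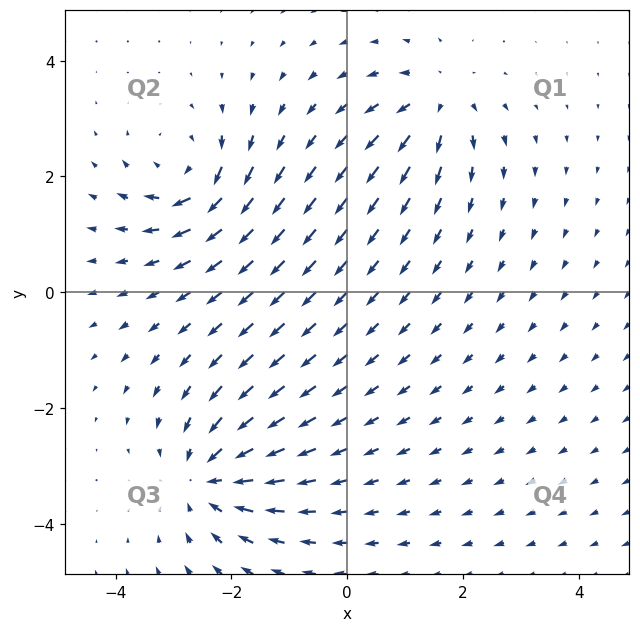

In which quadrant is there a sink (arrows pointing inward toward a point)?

The sink sits at approximately (-2.4, -3.2), which lies in quadrant Q3. The divergence there is about -5, negative as expected for a sink.

Q3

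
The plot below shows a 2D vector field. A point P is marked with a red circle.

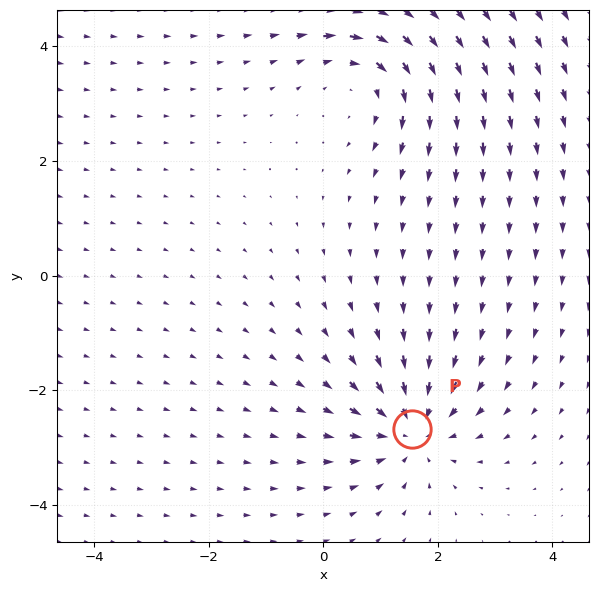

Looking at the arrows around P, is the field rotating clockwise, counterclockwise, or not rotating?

Near P at (1.5, -2.7) the arrows show no circulation. The curl there is ≈0.

not rotating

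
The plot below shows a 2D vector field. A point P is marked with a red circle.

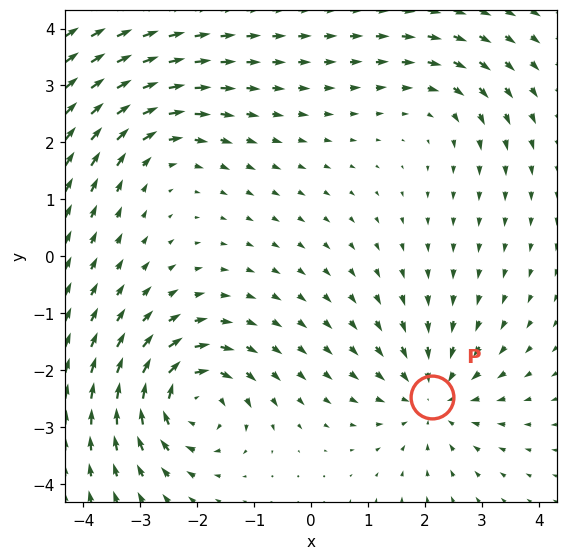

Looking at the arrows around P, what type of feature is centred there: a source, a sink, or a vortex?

sink

At P (2.1, -2.5) the arrows converge inward. Divergence about -4, curl ≈0 — negative divergence with near-zero curl is a sink.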